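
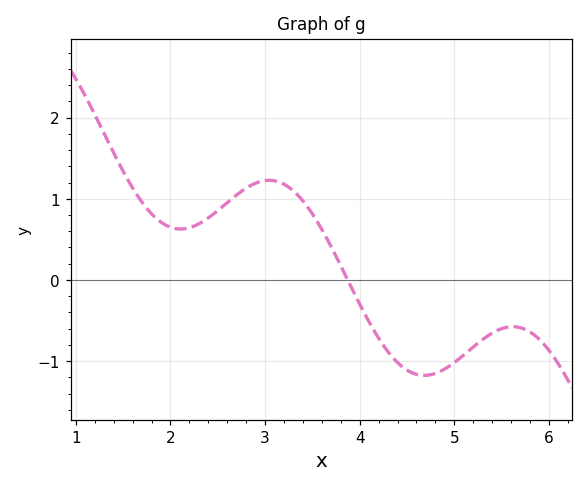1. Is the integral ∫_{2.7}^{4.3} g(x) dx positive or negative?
positive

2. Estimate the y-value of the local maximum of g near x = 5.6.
-0.6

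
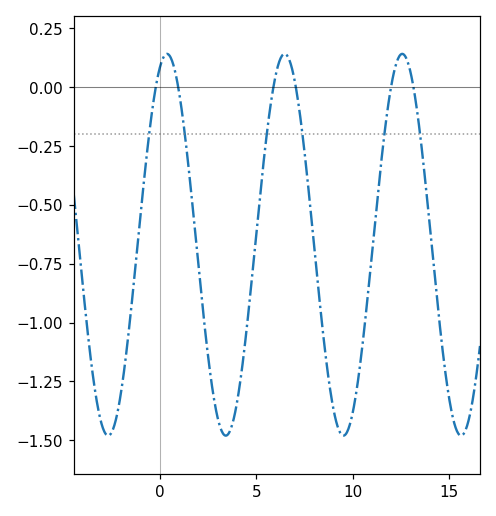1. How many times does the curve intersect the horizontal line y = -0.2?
6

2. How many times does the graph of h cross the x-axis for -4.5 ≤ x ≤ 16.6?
6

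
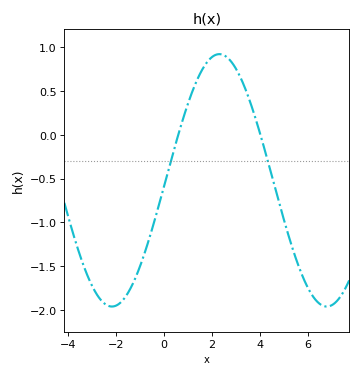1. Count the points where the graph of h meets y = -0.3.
2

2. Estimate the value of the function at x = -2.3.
-1.95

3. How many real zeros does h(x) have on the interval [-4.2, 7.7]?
2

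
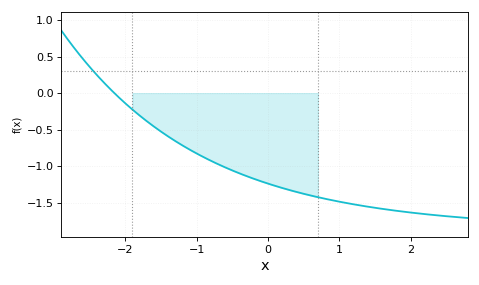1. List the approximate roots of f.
-2.15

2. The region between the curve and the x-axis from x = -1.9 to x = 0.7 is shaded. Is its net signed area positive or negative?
negative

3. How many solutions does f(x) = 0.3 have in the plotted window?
1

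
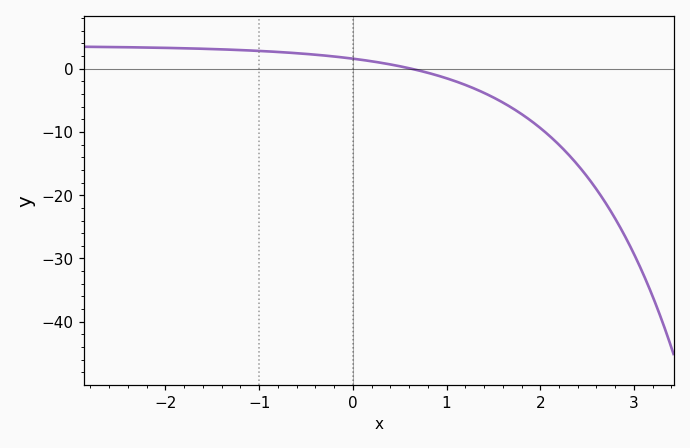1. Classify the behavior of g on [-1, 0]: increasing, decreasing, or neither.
decreasing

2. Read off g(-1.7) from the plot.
3.18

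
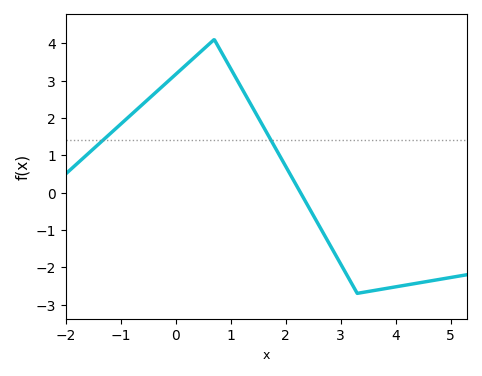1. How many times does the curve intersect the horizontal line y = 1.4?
2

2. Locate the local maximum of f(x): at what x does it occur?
0.7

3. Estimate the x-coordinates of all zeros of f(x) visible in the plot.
2.27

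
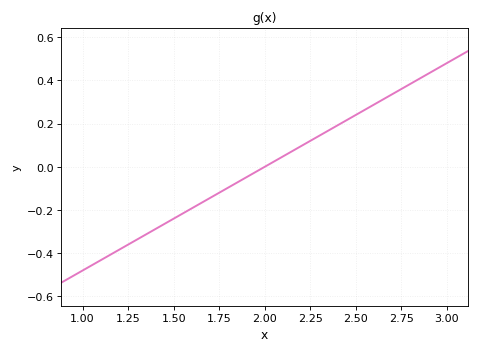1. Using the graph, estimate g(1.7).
-0.144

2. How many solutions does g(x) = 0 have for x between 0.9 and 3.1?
1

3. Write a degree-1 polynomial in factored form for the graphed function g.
y = 0.48(x - 2)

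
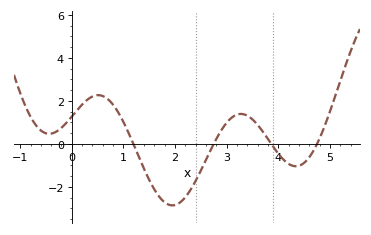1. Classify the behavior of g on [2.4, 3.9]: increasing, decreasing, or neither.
neither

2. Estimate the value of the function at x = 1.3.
-0.6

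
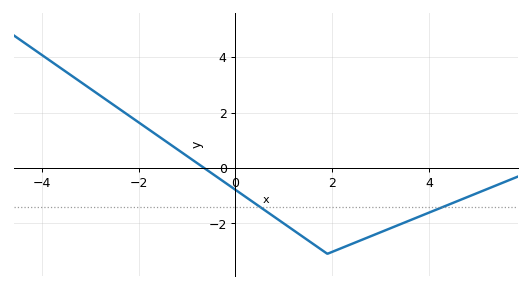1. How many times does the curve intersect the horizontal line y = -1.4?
2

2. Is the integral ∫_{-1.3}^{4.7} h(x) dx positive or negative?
negative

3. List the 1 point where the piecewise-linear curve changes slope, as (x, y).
(1.9, -3.1)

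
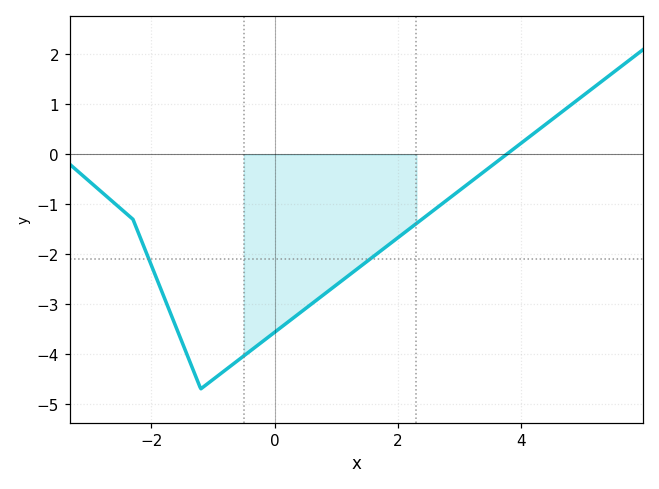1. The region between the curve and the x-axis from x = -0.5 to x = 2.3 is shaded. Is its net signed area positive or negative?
negative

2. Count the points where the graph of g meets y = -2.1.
2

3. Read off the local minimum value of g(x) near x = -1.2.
-4.7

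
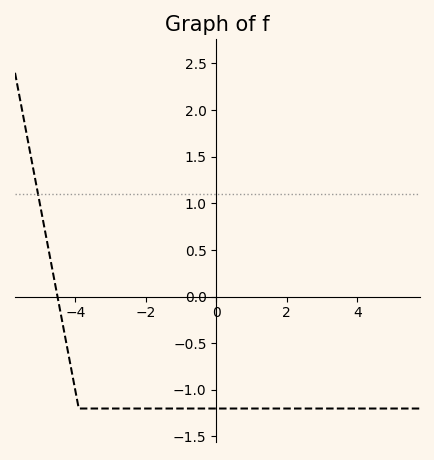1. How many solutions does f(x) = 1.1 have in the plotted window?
1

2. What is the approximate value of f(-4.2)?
-0.6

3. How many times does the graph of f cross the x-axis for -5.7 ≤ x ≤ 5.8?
1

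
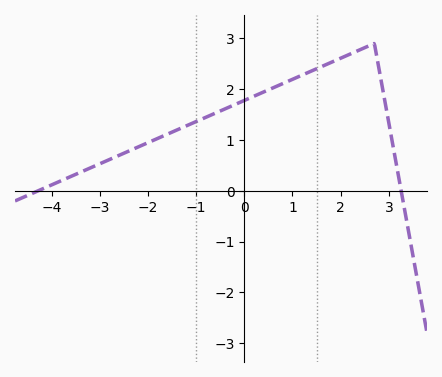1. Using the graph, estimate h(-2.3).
0.823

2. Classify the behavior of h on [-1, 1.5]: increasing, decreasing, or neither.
increasing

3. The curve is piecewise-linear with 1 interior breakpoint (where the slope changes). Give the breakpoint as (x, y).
(2.7, 2.9)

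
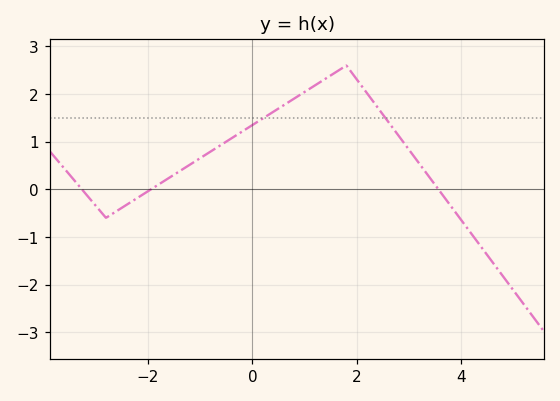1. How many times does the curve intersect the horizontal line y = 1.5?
2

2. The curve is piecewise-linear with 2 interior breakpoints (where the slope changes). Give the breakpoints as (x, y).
(-2.8, -0.6); (1.8, 2.6)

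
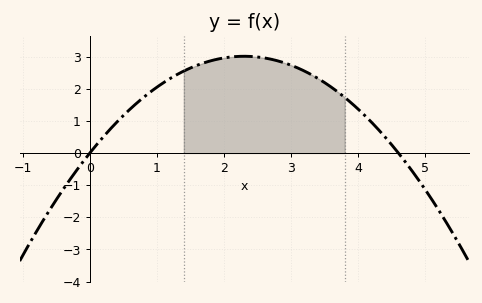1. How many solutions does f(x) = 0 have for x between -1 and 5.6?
2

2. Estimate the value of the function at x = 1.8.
2.87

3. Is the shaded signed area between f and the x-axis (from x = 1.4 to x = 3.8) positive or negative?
positive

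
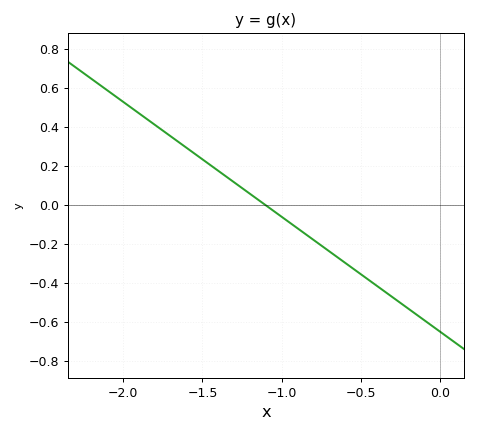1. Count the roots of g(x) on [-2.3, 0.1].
1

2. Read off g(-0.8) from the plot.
-0.18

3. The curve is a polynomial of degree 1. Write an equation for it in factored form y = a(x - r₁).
y = -0.59(x + 1.1)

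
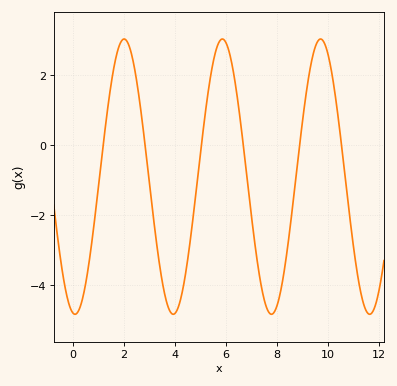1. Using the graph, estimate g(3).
-1.13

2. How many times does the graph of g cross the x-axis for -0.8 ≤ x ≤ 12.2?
6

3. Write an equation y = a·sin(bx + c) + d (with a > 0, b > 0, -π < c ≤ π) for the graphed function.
y = 3.93sin(1.63x - 1.69) - 0.9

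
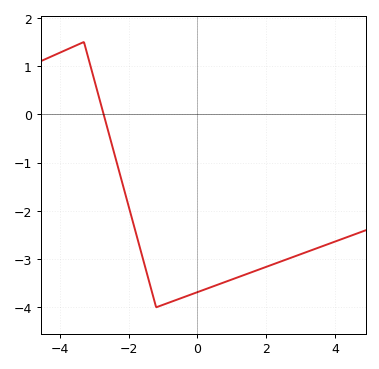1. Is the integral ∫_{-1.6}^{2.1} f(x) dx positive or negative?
negative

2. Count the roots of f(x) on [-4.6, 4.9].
1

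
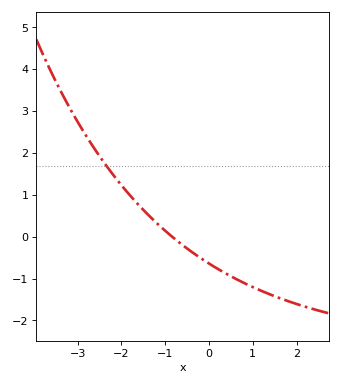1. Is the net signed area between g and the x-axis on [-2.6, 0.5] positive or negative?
positive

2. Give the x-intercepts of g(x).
-0.841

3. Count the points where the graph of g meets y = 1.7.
1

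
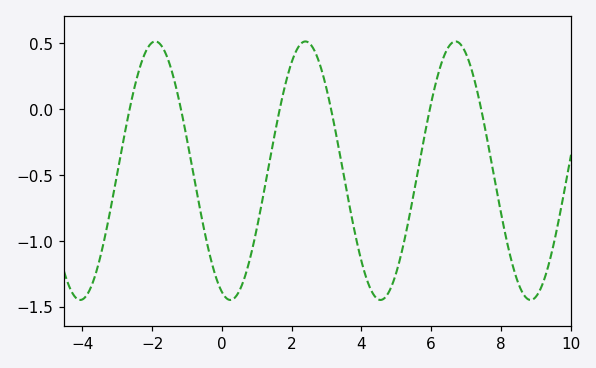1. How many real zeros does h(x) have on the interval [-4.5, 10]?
6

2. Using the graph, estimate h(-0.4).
-1.05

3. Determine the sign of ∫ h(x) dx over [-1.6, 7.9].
negative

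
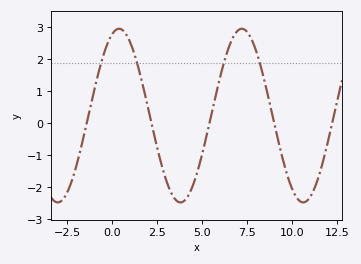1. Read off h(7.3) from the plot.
3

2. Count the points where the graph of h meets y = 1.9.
4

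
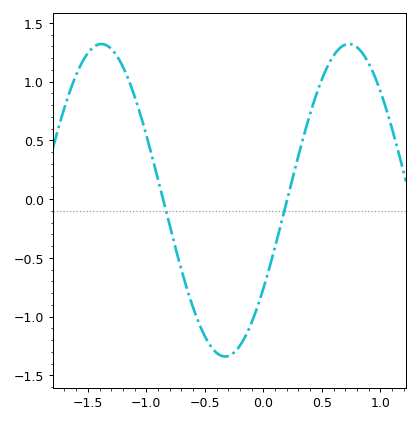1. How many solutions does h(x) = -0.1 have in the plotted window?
2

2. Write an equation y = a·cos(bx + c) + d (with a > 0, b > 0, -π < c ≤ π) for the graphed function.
y = 1.33cos(3x - 2.2) - 0.01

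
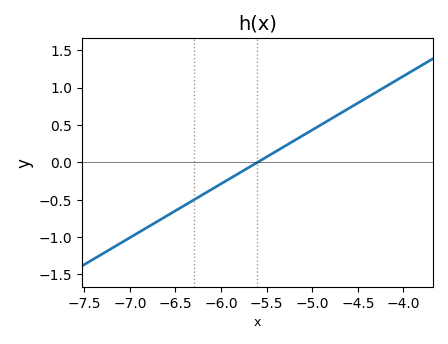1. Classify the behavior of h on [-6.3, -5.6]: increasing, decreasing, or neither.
increasing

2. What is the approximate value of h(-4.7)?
0.648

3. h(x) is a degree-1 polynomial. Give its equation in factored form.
y = 0.72(x + 5.6)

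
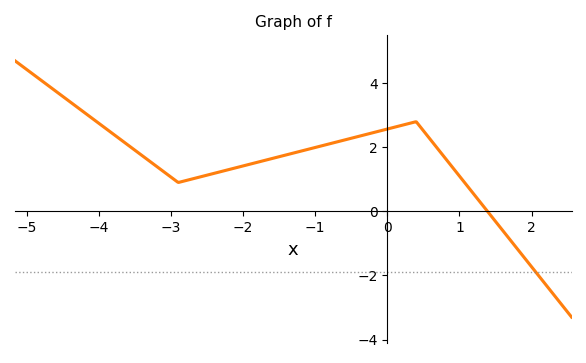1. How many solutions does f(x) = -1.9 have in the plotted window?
1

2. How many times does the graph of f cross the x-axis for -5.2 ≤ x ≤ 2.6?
1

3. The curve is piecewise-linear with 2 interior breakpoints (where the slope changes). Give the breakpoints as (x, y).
(-2.9, 0.9); (0.4, 2.8)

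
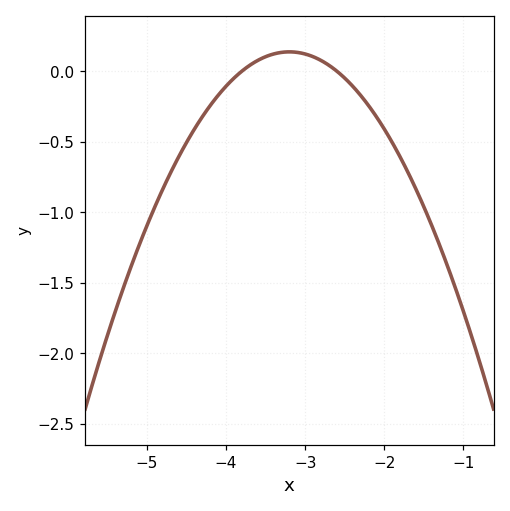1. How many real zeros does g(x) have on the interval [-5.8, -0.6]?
2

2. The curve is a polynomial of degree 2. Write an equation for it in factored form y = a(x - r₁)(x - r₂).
y = -0.38(x + 3.8)(x + 2.6)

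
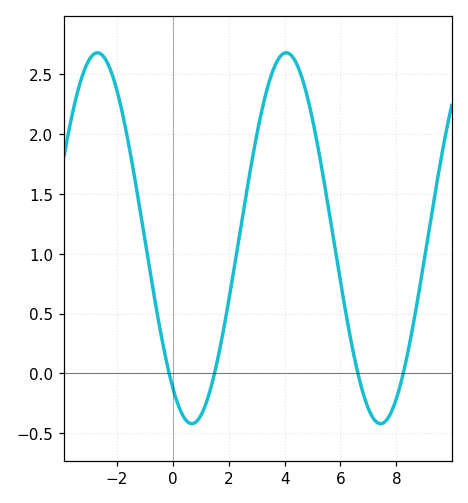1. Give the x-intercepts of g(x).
-0.2, 1.4, 6.6, 8.2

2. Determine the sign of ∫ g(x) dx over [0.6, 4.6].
positive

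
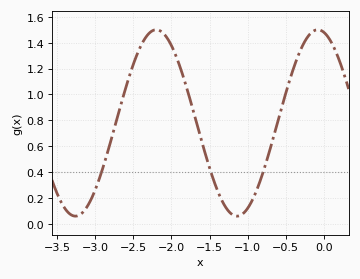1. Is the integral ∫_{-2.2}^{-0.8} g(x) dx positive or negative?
positive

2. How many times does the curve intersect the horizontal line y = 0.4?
3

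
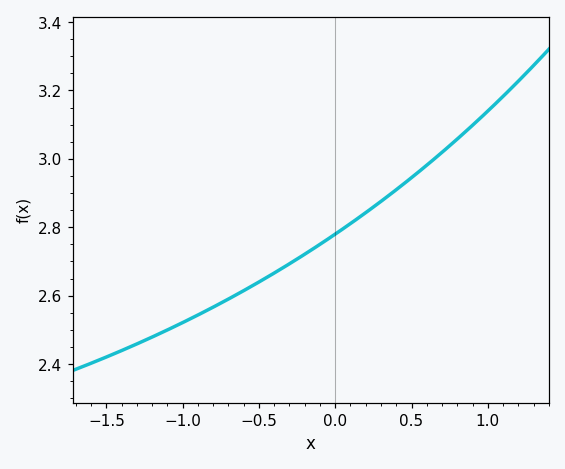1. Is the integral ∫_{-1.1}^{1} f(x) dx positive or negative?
positive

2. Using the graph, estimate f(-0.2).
2.72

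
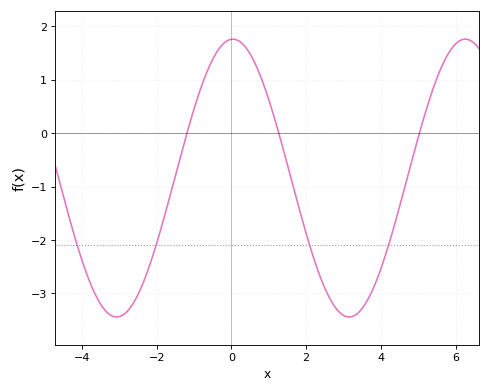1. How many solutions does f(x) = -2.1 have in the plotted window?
4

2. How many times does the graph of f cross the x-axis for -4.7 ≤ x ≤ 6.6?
3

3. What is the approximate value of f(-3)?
-3.43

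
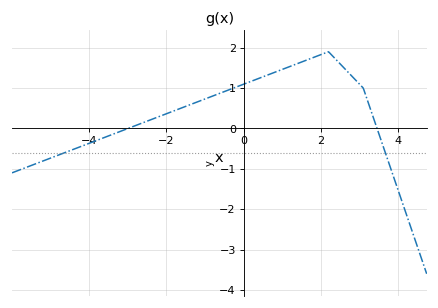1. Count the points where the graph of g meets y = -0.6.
2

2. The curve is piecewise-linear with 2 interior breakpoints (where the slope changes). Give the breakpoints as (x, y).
(2.2, 1.9); (3.1, 1)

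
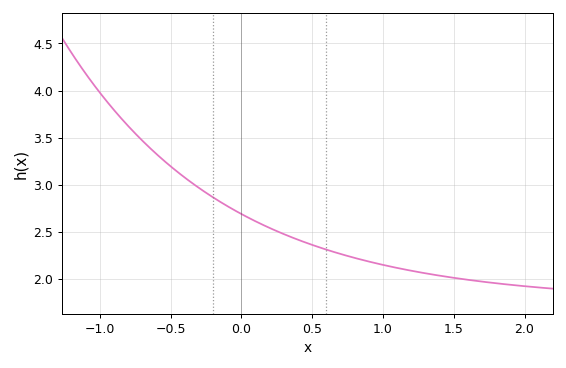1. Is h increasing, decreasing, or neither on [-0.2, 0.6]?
decreasing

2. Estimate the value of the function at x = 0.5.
2.36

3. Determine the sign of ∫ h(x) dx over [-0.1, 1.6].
positive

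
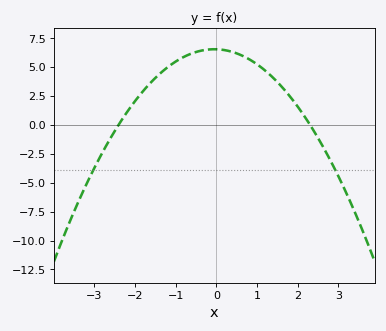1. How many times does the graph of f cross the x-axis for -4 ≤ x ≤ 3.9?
2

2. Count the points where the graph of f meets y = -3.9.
2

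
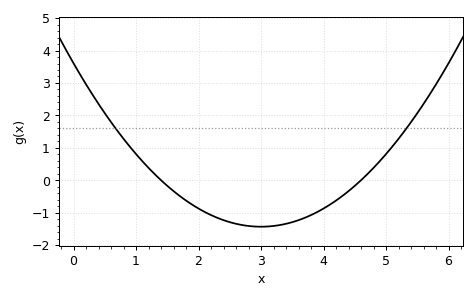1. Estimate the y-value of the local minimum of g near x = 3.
-1.4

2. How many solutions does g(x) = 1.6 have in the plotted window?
2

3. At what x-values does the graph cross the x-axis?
1.4, 4.6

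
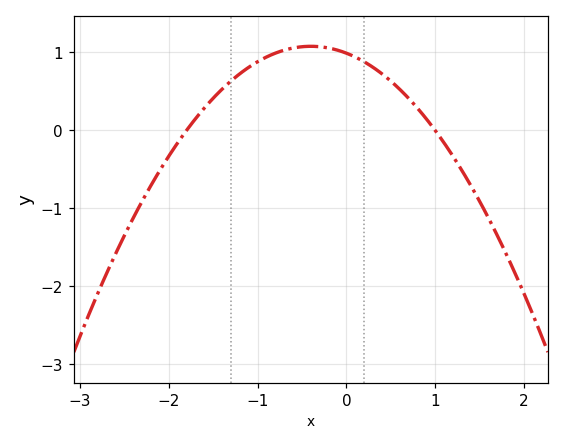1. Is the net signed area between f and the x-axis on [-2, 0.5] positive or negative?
positive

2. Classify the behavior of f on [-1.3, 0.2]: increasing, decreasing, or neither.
neither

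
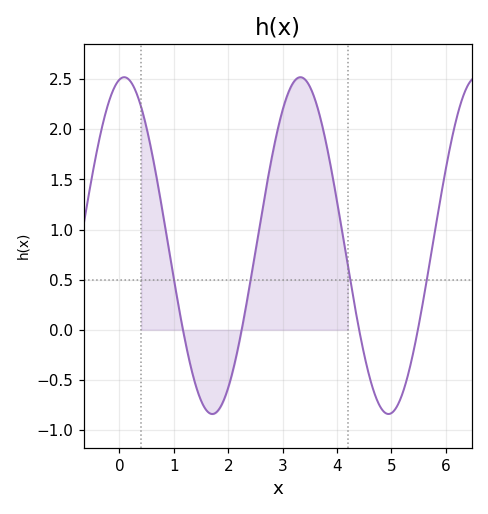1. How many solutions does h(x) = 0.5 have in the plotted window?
4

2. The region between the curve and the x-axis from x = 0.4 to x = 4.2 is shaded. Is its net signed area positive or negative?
positive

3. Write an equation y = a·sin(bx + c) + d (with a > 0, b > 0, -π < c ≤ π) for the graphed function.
y = 1.68sin(1.94x + 1.4) + 0.84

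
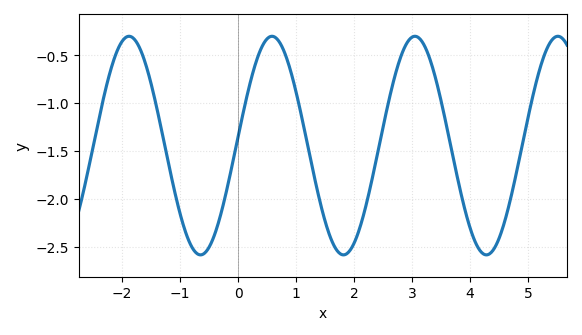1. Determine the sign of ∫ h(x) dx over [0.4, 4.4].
negative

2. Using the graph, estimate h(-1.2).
-1.6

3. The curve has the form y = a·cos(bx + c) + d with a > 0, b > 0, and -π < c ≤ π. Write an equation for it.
y = 1.14cos(2.5x - 1.5) - 1.44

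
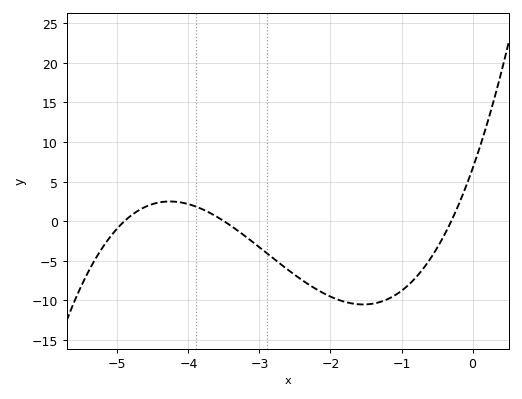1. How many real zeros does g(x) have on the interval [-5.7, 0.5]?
3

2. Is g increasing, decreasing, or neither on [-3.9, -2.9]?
decreasing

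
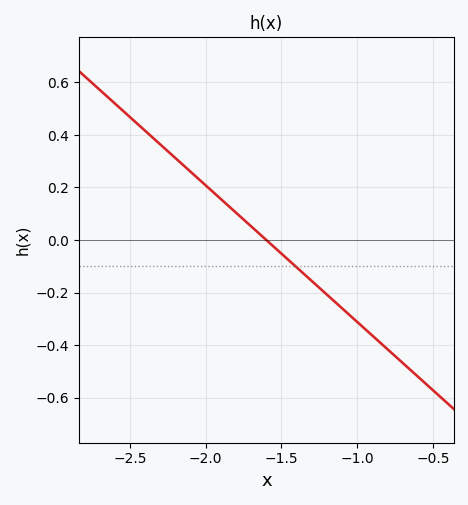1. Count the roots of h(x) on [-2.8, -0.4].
1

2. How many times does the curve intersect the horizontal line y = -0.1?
1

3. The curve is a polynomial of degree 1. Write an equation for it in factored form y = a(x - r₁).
y = -0.52(x + 1.6)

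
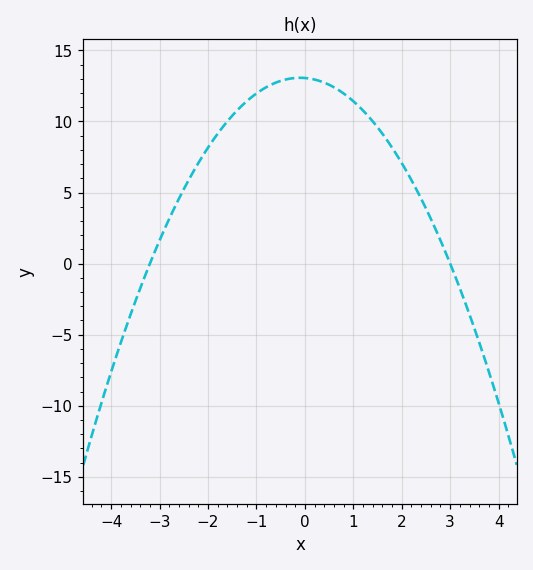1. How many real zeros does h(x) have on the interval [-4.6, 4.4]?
2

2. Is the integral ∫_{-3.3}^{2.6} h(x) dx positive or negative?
positive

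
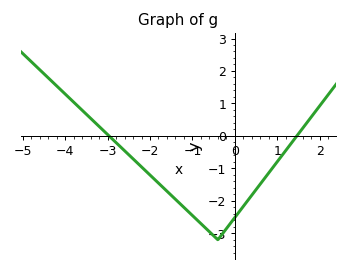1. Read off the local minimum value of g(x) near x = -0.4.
-3.2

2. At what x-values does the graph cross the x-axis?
-3, 1.5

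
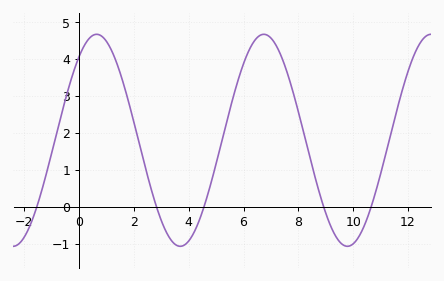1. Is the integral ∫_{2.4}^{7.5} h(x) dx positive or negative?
positive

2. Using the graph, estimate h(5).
1.17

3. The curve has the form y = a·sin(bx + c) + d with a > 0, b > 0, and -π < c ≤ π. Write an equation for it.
y = 2.87sin(1.03x + 0.912) + 1.8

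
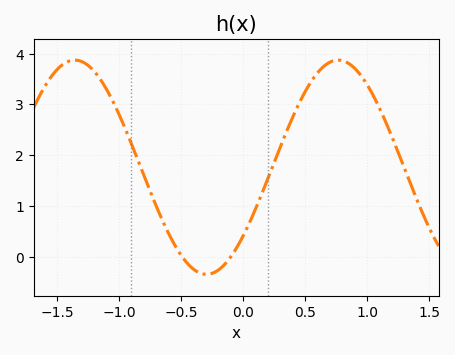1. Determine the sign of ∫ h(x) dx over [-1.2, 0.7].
positive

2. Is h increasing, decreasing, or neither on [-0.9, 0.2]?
neither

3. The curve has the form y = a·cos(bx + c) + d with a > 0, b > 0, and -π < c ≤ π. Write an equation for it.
y = 2.11cos(3x - 2.3) + 1.76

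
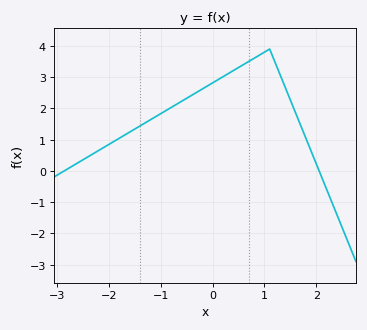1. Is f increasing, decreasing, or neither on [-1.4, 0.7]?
increasing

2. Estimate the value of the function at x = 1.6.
1.86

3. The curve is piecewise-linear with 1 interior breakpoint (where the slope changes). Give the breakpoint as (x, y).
(1.1, 3.9)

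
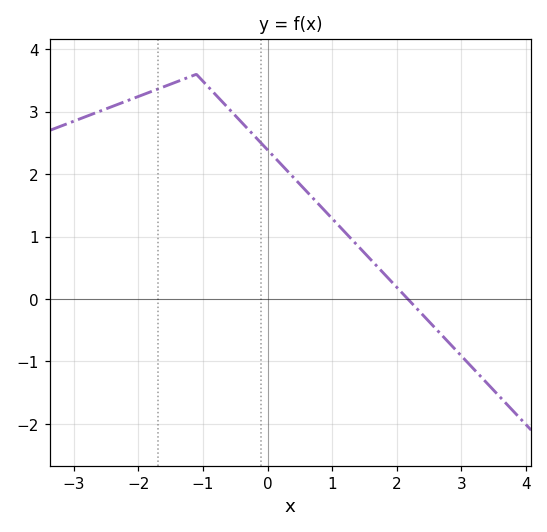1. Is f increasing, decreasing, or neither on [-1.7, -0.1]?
neither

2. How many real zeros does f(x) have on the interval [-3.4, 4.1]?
1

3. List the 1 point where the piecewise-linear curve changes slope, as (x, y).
(-1.1, 3.6)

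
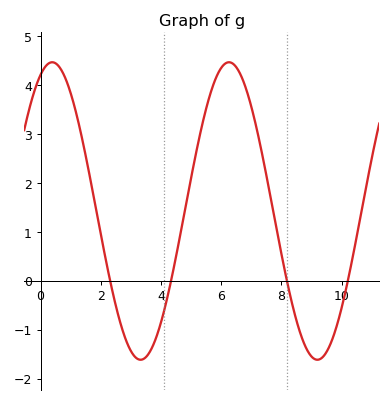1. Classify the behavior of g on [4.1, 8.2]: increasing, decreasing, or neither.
neither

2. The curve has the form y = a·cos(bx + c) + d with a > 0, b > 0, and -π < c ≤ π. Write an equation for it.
y = 3.04cos(1.1x - 0.41) + 1.43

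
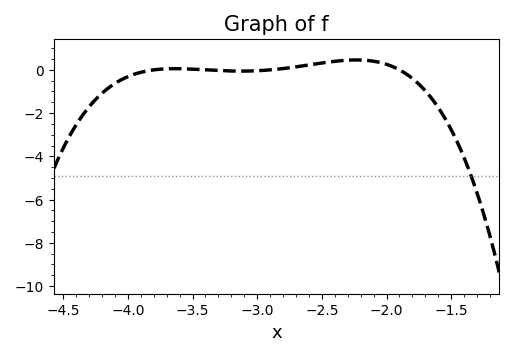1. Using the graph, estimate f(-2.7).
0.2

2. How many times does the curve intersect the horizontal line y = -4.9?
1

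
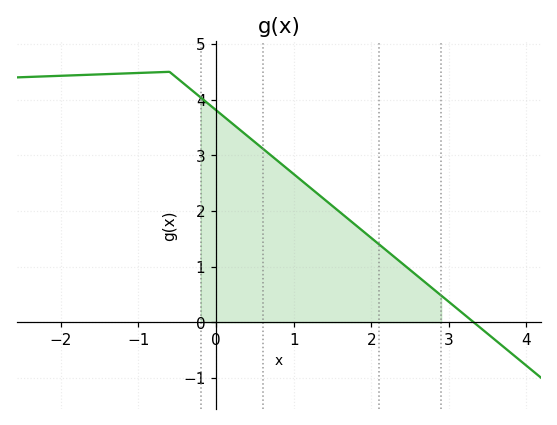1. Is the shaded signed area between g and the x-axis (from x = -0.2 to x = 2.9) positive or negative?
positive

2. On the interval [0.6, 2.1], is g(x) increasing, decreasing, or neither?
decreasing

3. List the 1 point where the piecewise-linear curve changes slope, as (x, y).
(-0.6, 4.5)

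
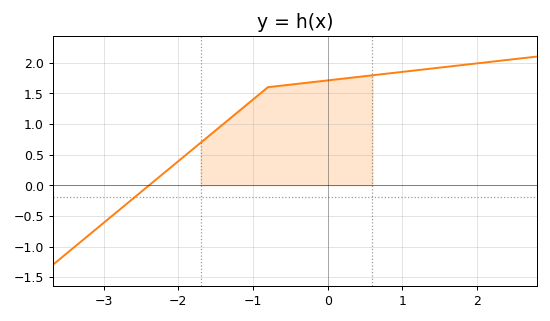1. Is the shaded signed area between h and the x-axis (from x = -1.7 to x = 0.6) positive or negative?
positive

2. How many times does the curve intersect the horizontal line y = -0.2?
1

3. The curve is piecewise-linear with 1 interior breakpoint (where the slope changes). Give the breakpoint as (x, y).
(-0.8, 1.6)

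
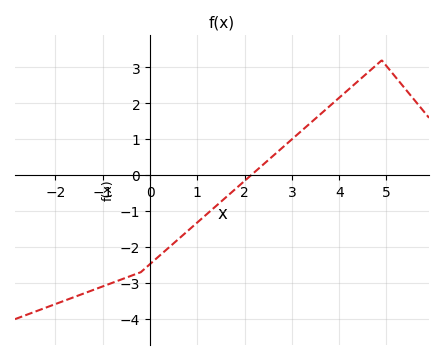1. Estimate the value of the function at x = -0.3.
-2.75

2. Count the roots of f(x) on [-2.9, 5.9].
1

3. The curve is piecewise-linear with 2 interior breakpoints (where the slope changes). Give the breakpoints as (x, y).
(-0.2, -2.7); (4.9, 3.2)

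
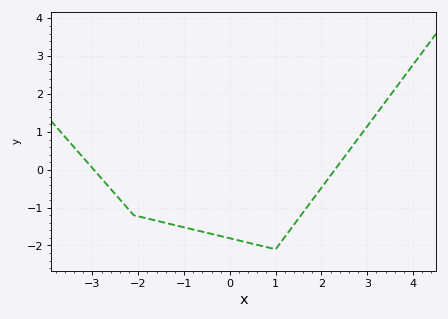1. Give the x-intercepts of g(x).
-3, 2.2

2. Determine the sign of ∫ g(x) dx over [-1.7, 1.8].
negative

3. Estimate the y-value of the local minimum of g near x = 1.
-2.1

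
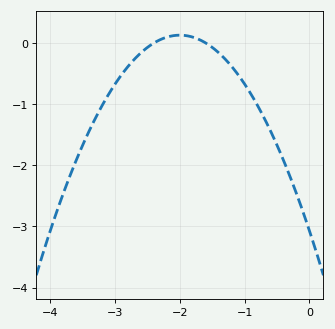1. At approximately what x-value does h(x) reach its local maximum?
-2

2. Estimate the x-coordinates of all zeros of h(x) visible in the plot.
-2.4, -1.6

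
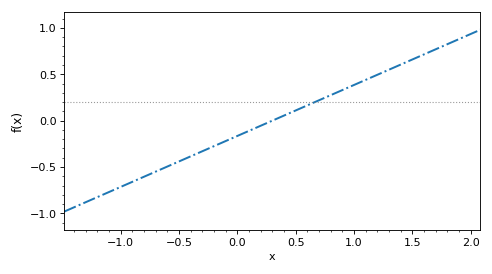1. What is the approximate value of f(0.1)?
-0.11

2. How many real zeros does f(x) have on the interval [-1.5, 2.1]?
1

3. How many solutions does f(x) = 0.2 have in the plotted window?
1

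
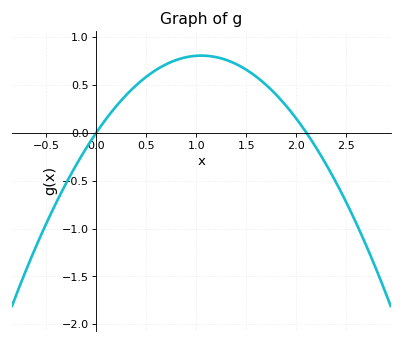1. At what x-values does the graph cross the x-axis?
0, 2.1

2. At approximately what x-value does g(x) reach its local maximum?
1.05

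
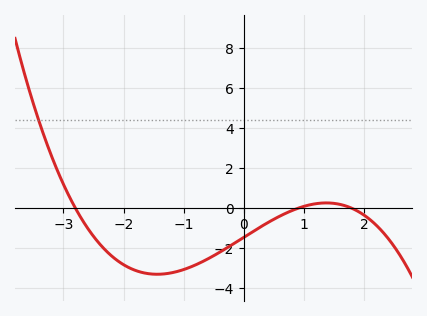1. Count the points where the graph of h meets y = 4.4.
1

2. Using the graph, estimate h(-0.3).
-2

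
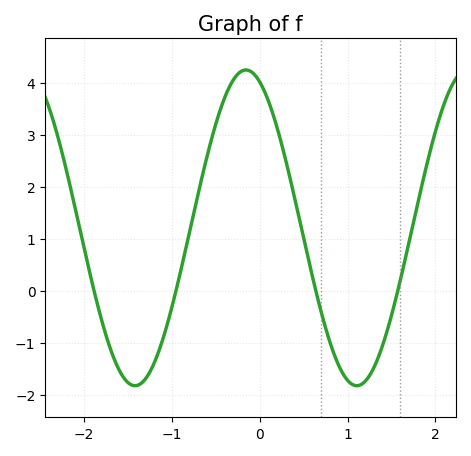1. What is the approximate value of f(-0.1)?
4.2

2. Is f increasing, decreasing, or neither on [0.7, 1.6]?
neither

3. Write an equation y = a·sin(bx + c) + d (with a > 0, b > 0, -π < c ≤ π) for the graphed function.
y = 3.04sin(2.5x + 2) + 1.21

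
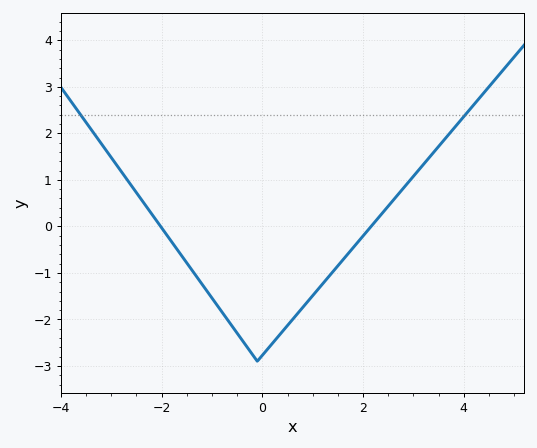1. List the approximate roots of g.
-2.02, 2.16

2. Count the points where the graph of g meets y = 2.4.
2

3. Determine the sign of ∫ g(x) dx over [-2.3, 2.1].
negative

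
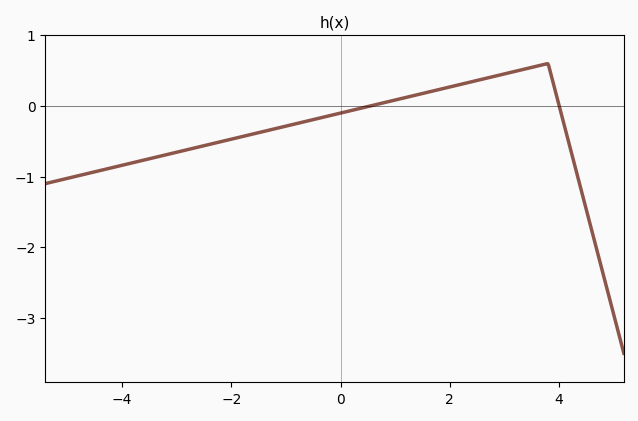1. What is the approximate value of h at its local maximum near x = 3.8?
0.6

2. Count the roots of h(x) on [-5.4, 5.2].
2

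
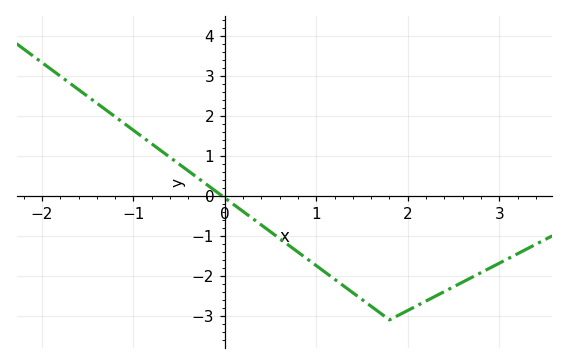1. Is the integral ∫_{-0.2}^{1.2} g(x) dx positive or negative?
negative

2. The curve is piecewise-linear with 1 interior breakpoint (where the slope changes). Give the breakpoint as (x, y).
(1.8, -3.1)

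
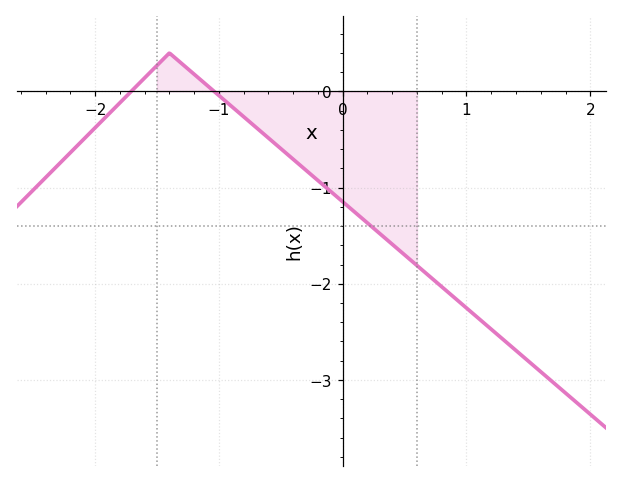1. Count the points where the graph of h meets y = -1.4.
1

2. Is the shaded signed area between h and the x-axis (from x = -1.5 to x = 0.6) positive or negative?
negative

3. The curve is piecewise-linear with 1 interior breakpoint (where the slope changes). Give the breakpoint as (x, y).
(-1.4, 0.4)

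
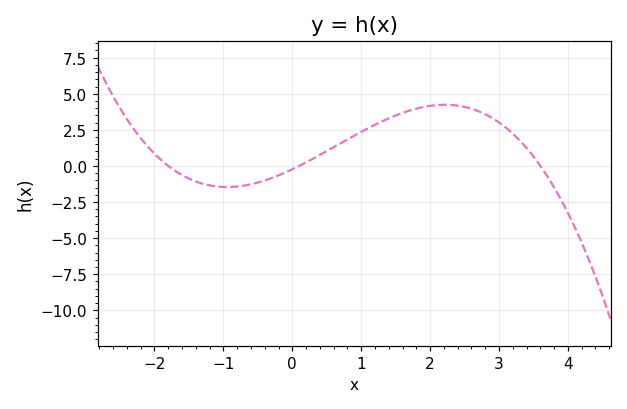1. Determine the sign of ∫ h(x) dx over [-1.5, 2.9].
positive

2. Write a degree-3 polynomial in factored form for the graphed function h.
y = -0.36(x + 1.8)(x - 0.1)(x - 3.6)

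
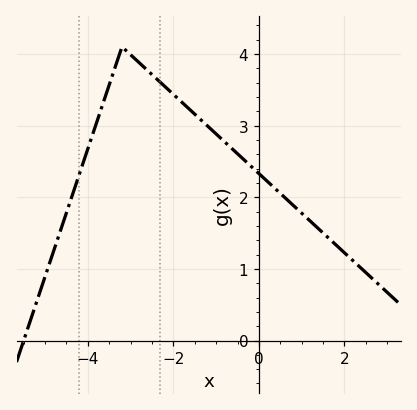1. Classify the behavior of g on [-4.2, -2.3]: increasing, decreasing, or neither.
neither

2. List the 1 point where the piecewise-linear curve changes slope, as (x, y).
(-3.2, 4.1)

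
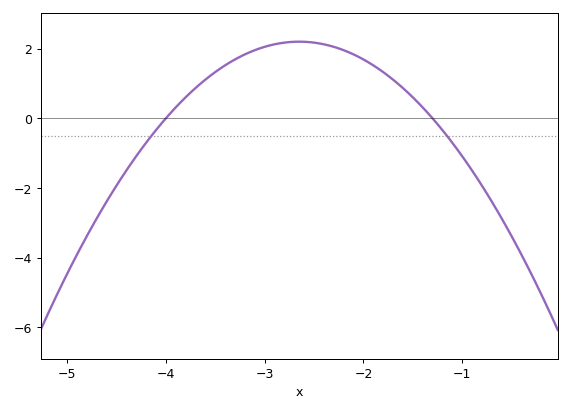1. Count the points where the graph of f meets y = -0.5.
2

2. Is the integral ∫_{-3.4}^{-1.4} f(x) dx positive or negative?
positive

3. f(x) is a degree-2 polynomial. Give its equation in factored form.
y = -1.21(x + 4)(x + 1.3)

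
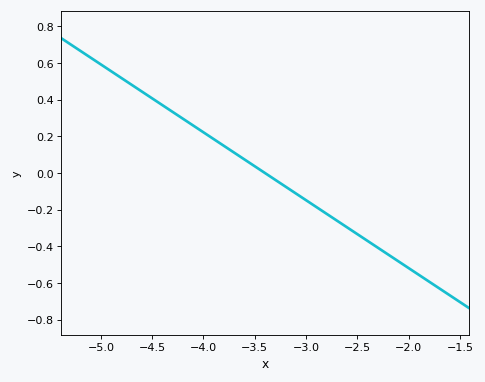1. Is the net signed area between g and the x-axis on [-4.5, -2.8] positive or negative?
positive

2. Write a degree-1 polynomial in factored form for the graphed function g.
y = -0.37(x + 3.4)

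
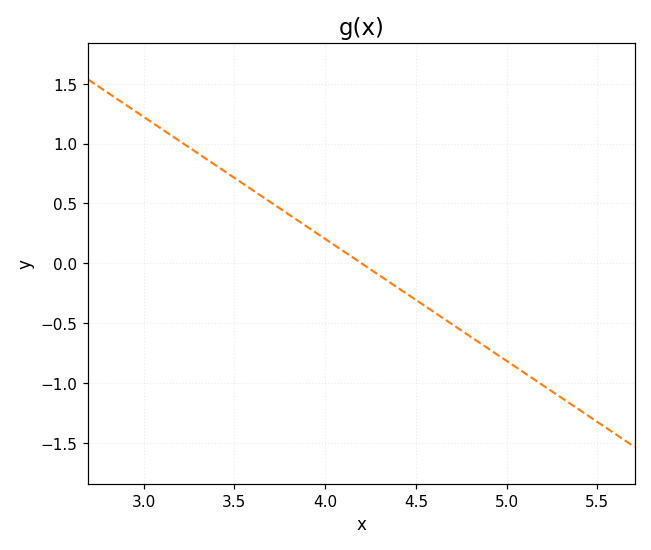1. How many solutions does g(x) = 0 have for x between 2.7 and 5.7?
1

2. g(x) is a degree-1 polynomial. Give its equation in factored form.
y = -1.02(x - 4.2)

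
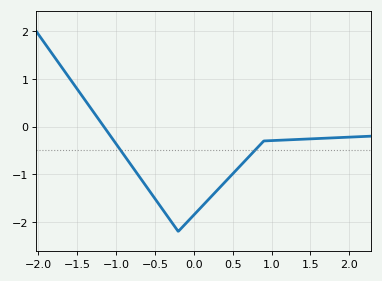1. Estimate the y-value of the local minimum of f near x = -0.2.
-2.2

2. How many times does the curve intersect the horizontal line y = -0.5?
2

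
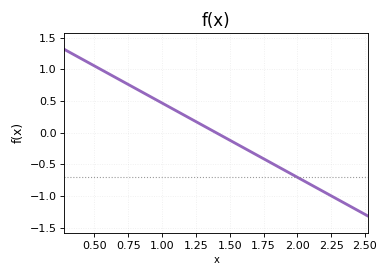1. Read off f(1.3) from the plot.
0.1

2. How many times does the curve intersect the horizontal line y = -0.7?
1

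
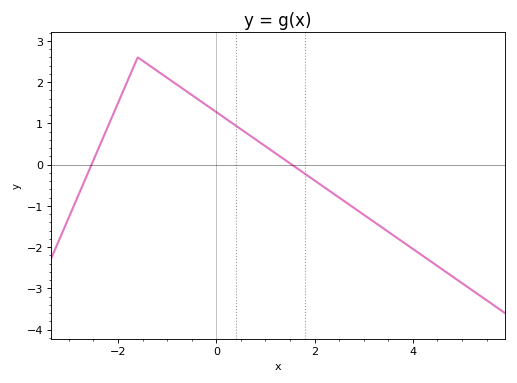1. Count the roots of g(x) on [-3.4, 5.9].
2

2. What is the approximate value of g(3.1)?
-1.3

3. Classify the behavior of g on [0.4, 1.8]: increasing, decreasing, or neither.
decreasing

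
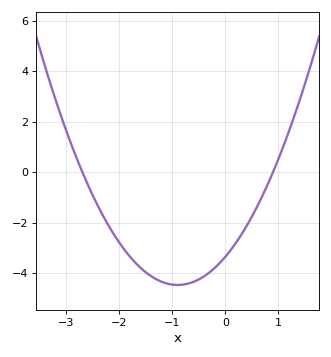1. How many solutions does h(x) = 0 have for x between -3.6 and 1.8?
2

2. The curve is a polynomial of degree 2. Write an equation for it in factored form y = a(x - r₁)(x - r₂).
y = 1.38(x + 2.7)(x - 0.9)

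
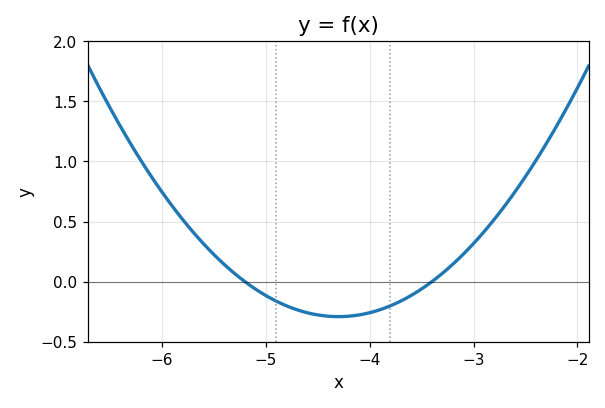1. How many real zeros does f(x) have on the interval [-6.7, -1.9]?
2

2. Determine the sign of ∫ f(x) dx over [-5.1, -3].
negative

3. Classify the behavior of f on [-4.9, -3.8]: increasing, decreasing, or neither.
neither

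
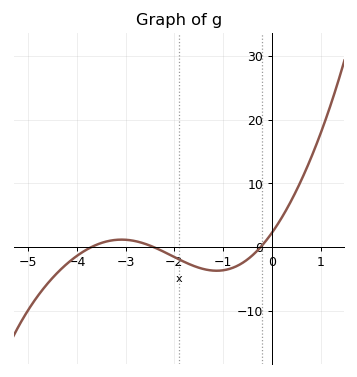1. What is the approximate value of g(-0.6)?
-2.46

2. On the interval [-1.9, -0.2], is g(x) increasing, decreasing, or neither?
neither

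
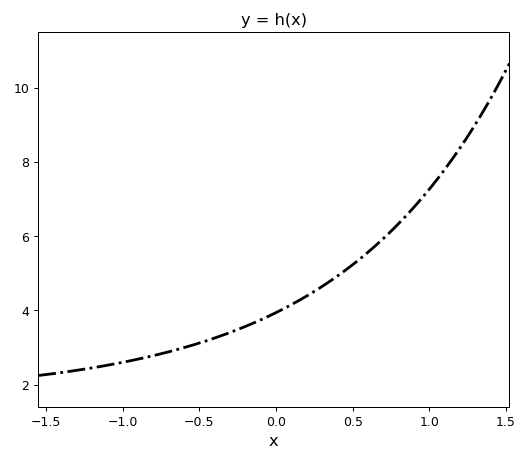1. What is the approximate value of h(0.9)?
6.78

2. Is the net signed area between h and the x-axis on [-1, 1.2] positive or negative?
positive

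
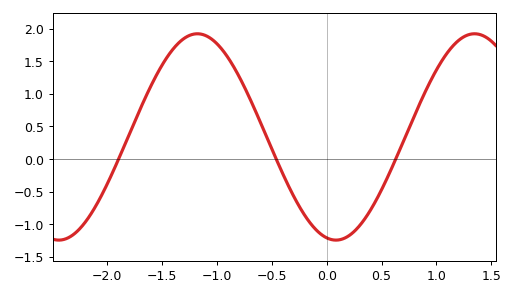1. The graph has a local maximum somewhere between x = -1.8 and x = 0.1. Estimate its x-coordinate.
-1.2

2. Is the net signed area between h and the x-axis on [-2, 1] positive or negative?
positive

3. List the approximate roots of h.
-1.9, -0.5, 0.6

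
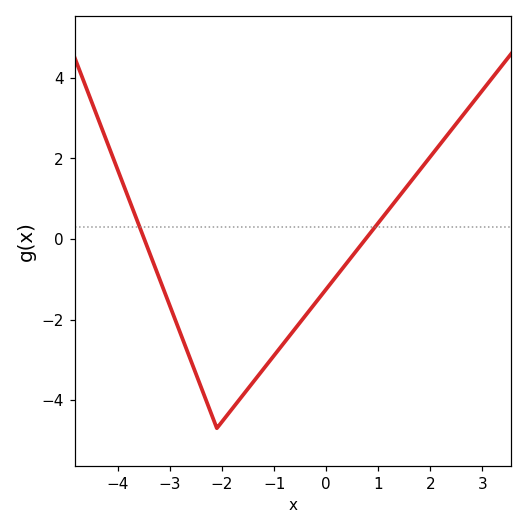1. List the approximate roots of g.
-3.49, 0.758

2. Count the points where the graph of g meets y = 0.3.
2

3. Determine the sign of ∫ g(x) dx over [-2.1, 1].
negative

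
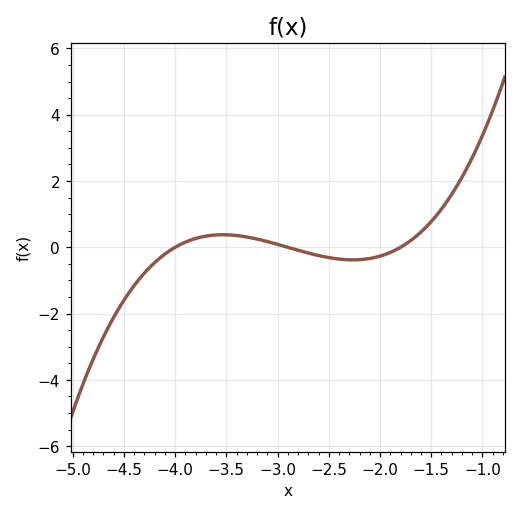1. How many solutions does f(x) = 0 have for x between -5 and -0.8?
3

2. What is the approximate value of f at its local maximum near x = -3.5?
0.4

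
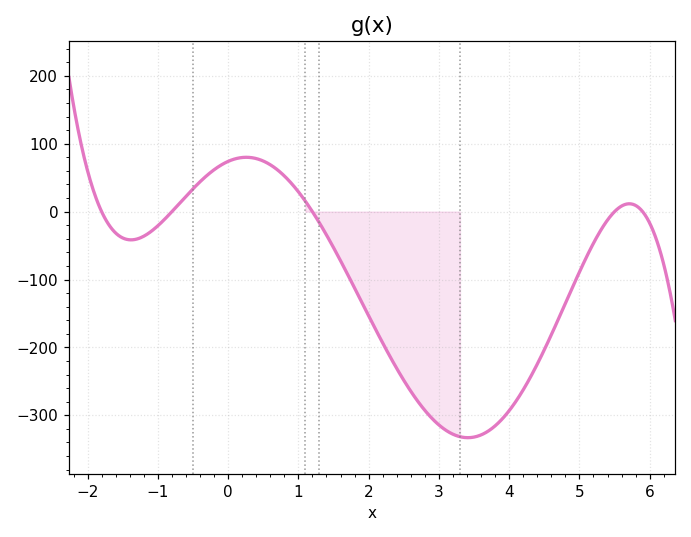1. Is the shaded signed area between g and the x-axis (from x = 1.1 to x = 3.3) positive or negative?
negative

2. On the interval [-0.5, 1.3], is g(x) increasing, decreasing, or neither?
neither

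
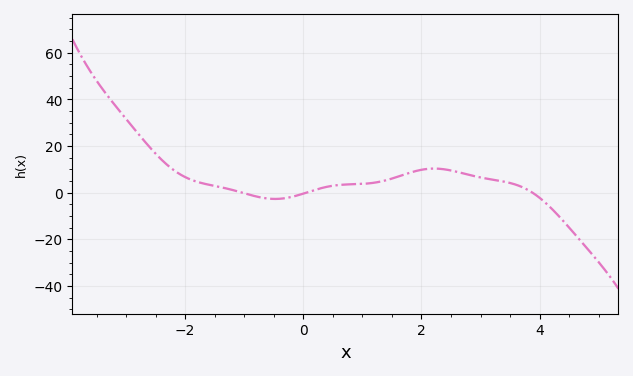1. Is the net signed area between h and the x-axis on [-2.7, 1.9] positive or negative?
positive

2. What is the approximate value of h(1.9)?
9.28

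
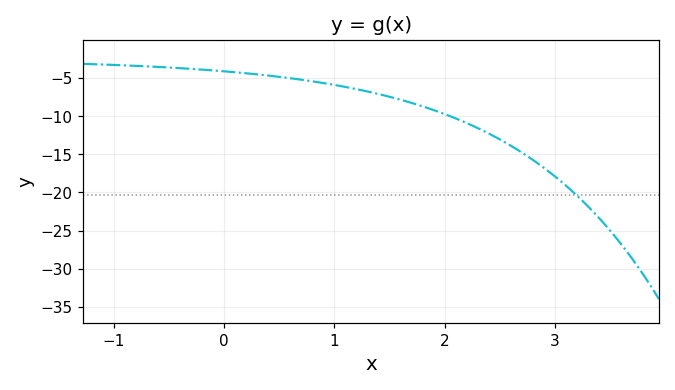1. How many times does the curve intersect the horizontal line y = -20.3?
1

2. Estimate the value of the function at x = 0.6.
-5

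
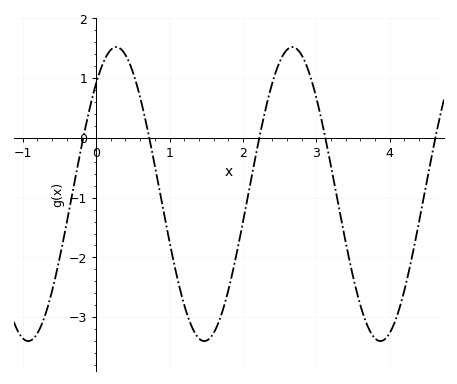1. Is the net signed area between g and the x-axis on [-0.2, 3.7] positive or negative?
negative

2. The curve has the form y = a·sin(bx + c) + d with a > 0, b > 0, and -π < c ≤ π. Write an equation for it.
y = 2.46sin(2.6x + 0.85) - 0.94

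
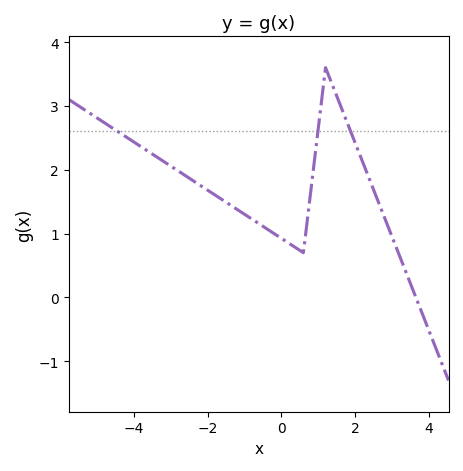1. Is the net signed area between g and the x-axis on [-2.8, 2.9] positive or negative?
positive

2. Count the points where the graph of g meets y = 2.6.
3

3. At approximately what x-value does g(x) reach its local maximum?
1.2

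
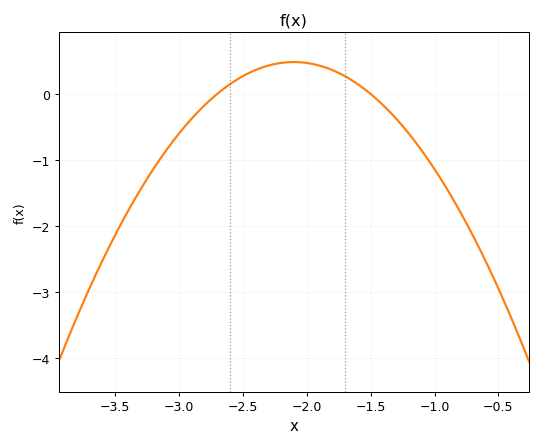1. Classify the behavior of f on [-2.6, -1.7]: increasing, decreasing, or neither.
neither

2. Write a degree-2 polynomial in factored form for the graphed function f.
y = -1.34(x + 2.7)(x + 1.5)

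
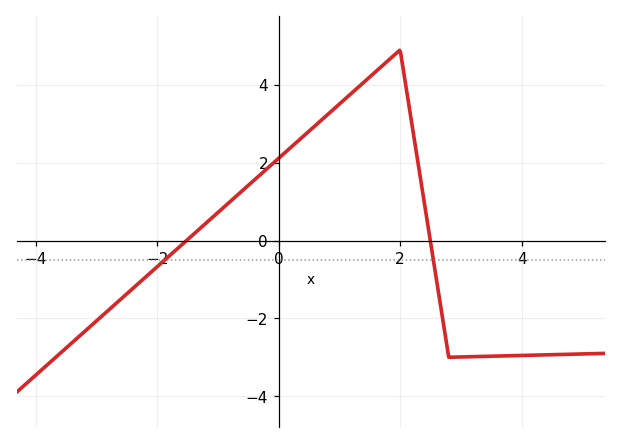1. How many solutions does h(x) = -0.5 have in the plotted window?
2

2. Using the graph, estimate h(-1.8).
-0.393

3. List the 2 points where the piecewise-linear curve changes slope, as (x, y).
(2, 4.9); (2.8, -3)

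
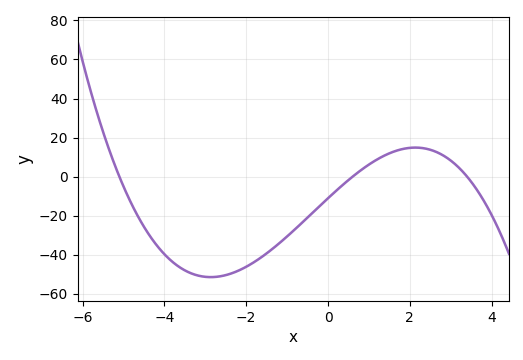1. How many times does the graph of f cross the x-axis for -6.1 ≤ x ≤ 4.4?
3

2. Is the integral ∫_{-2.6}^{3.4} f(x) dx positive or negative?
negative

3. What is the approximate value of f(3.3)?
2.4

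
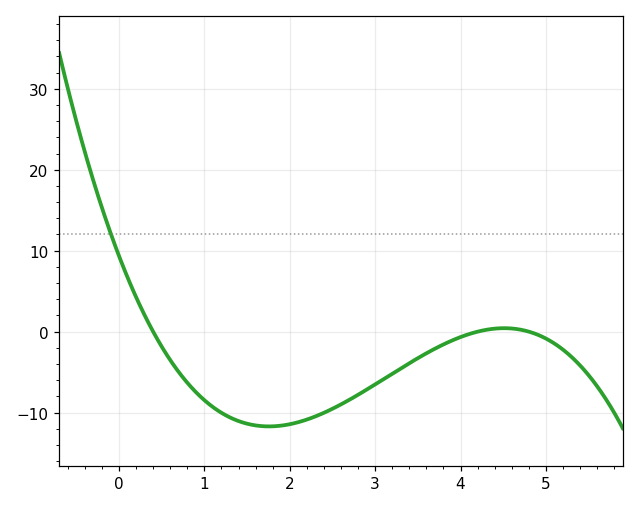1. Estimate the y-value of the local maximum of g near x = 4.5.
0.429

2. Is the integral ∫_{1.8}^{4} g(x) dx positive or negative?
negative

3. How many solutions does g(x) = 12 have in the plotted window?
1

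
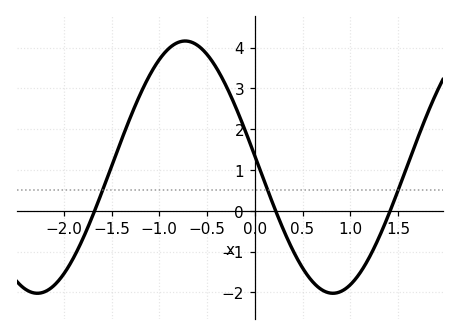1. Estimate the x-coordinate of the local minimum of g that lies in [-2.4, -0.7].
-2.3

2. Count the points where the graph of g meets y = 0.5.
3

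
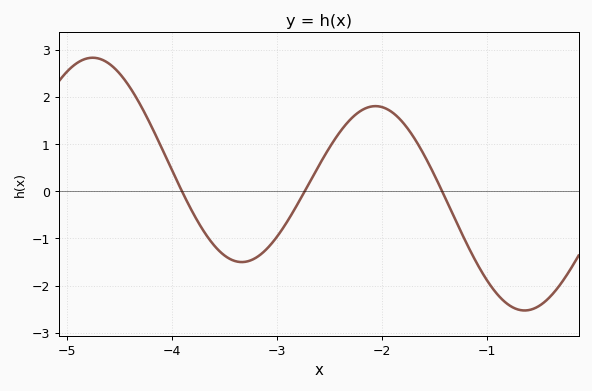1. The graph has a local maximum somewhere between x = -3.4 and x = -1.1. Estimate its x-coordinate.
-2.06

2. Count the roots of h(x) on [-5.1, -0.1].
3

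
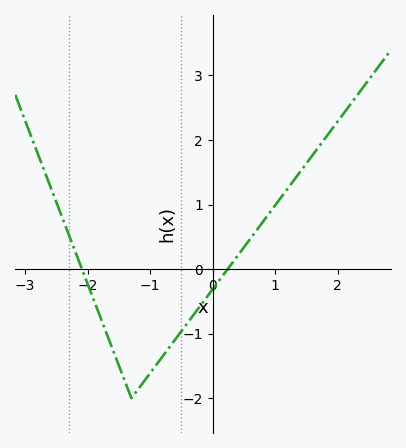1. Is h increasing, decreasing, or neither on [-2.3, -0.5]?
neither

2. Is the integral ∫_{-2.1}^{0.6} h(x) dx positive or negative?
negative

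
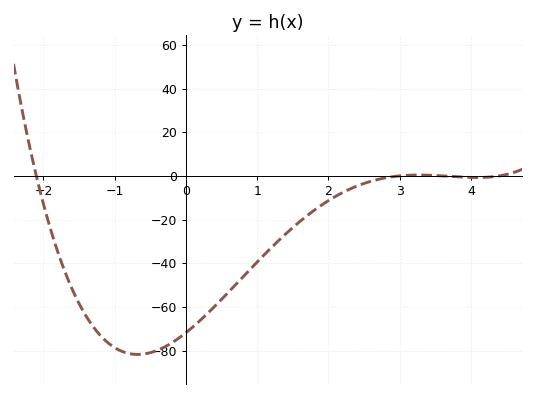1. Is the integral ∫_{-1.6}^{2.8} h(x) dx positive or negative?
negative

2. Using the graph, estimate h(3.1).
0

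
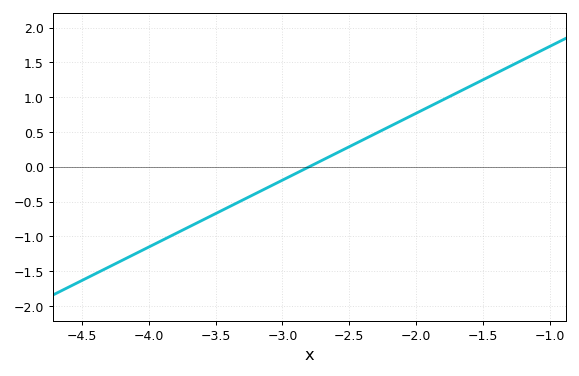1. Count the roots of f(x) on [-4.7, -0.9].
1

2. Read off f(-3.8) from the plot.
-0.96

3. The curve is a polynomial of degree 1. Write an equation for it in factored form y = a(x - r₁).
y = 0.96(x + 2.8)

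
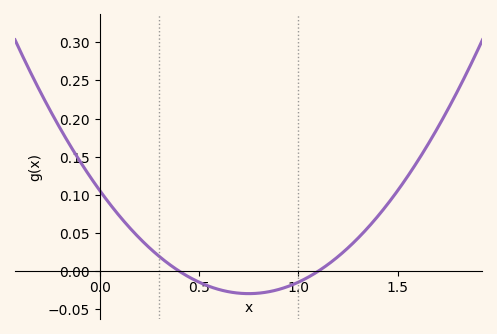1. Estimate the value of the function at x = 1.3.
0.043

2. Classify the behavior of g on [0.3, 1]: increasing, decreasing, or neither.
neither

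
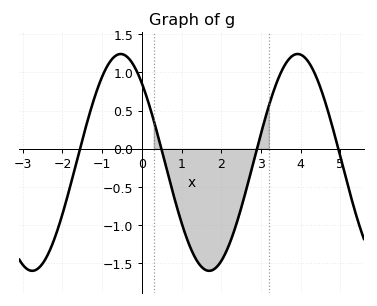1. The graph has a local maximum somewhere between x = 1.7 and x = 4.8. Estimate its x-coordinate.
4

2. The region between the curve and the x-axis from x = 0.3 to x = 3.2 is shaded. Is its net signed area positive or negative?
negative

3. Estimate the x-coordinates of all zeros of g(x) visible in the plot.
-1.6, 0.4, 3, 5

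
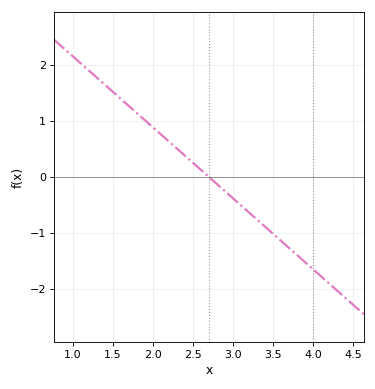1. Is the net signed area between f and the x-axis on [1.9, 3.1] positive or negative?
positive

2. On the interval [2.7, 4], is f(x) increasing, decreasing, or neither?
decreasing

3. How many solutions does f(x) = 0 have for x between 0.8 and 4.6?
1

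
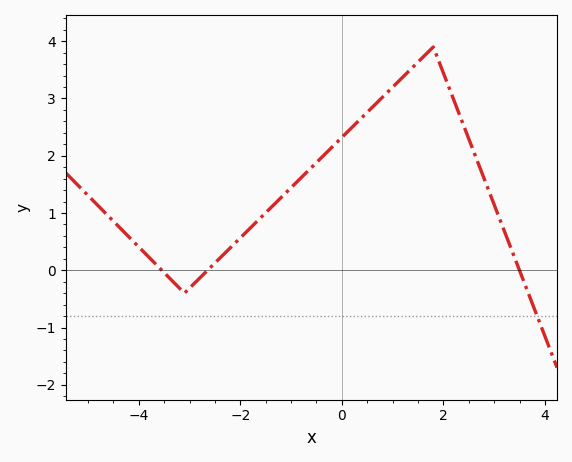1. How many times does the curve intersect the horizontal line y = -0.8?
1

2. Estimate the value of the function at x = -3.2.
-0.31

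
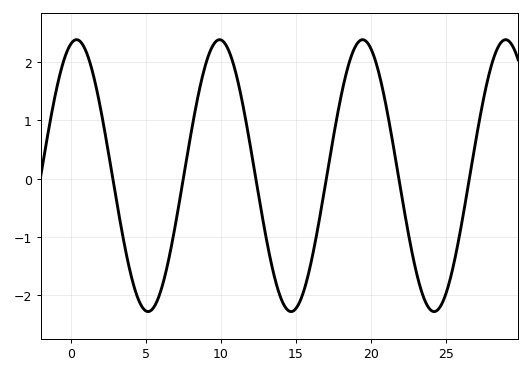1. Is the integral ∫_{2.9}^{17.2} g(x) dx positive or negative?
negative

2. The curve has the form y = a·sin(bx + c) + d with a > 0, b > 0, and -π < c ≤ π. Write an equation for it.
y = 2.33sin(0.66x + 1.31) + 0.05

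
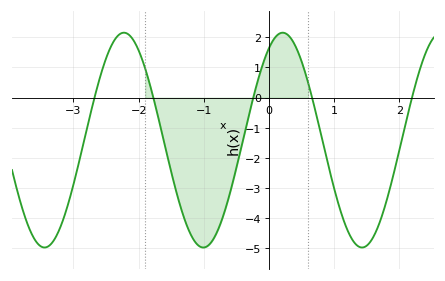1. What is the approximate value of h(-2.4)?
1.8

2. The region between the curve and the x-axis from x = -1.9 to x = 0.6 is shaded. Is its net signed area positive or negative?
negative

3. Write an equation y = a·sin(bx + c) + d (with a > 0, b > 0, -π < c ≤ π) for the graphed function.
y = 3.56sin(2.58x + 1.03) - 1.41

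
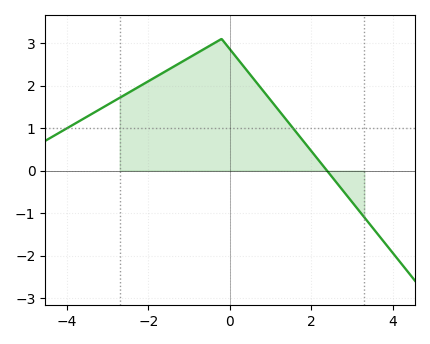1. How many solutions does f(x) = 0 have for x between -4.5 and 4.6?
1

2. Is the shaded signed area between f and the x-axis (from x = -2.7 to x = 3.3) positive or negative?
positive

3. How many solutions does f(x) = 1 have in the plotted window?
2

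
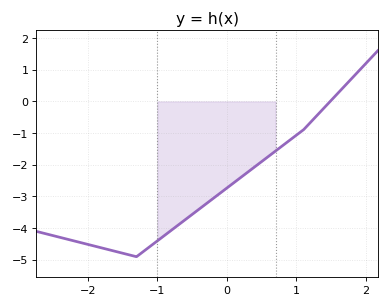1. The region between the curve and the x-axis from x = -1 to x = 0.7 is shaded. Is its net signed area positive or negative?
negative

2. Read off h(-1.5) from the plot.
-4.8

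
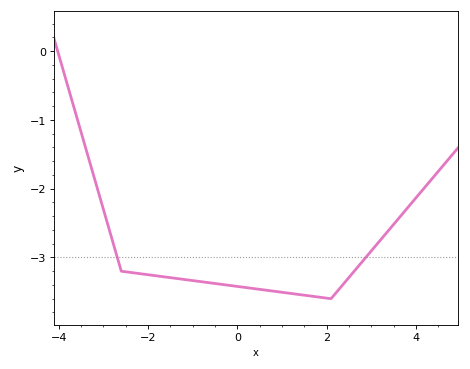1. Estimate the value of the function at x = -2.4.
-3.2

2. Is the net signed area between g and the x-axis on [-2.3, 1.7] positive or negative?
negative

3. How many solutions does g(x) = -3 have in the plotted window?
2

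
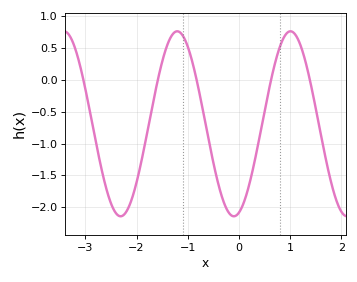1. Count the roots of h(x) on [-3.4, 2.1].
5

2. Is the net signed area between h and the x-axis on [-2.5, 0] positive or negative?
negative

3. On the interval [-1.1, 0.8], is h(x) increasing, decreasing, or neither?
neither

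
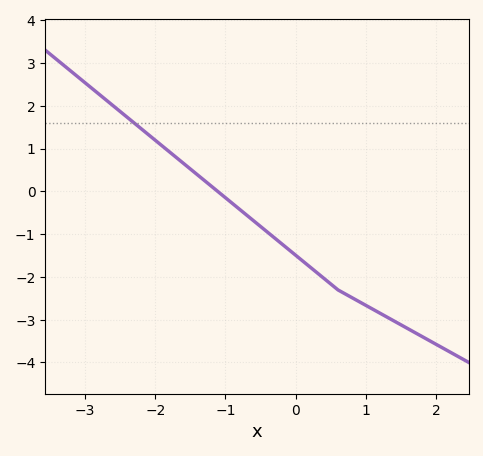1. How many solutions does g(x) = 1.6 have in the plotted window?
1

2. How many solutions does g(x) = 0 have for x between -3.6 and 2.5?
1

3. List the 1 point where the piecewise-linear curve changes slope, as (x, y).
(0.6, -2.3)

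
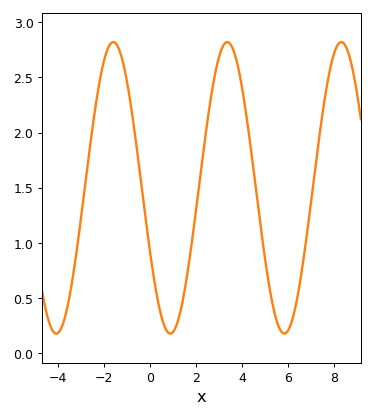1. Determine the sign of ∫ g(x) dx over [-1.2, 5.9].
positive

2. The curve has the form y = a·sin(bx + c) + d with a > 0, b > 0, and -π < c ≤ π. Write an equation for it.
y = 1.32sin(1.3x - 2.7) + 1.5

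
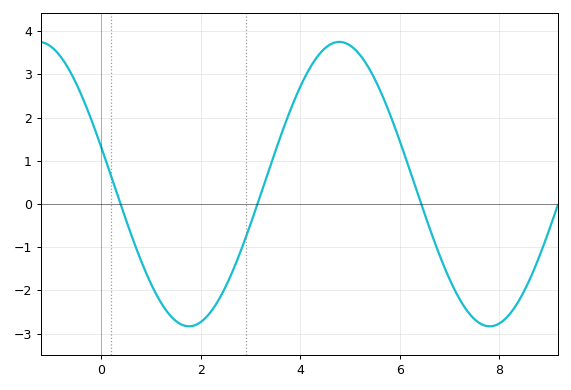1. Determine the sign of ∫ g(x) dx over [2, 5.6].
positive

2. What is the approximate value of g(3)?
-0.5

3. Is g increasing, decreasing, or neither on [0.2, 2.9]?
neither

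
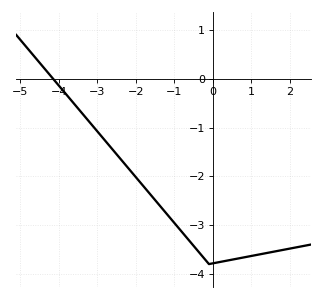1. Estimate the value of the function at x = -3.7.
-0.418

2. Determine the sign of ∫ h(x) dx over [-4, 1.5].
negative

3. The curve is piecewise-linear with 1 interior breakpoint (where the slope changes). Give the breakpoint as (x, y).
(-0.1, -3.8)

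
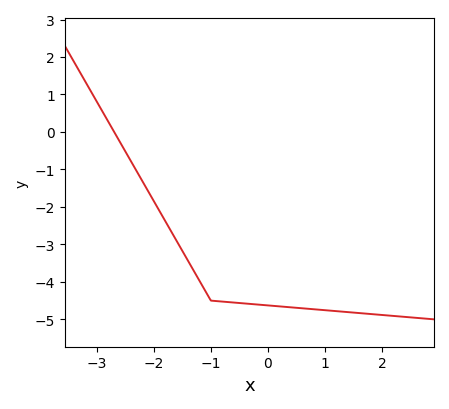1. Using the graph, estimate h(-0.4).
-4.6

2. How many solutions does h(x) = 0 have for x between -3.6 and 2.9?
1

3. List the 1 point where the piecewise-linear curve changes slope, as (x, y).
(-1, -4.5)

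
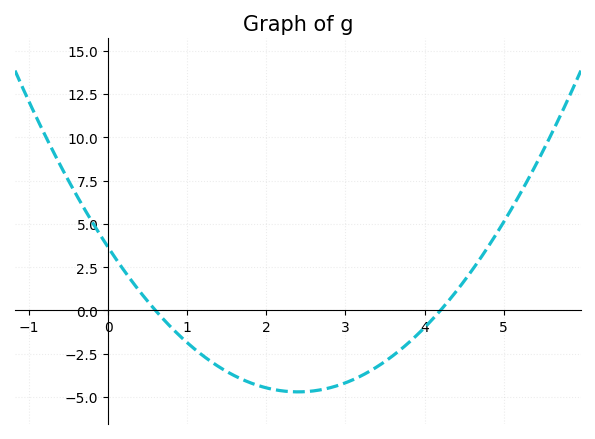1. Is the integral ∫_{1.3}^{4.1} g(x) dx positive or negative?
negative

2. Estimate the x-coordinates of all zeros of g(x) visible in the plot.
0.6, 4.2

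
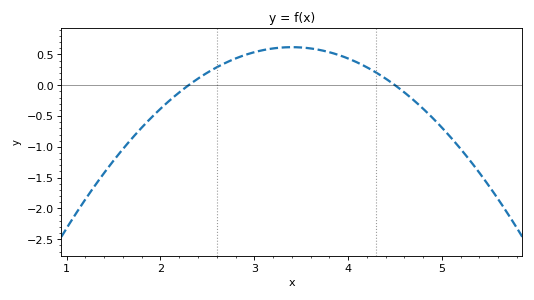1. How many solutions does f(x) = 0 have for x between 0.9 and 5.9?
2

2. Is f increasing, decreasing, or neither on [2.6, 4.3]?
neither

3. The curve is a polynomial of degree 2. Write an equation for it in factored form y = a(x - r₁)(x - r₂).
y = -0.51(x - 2.3)(x - 4.5)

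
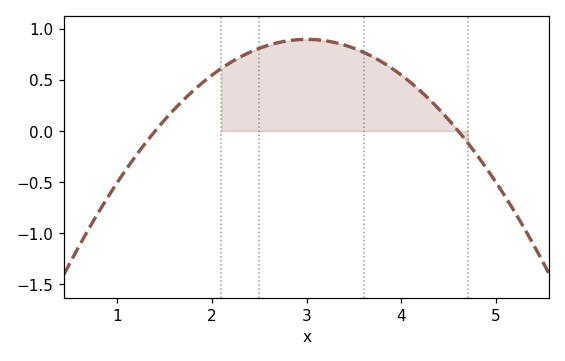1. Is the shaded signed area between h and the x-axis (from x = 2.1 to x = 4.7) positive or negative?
positive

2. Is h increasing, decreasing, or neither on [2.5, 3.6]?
neither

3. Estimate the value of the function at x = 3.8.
0.65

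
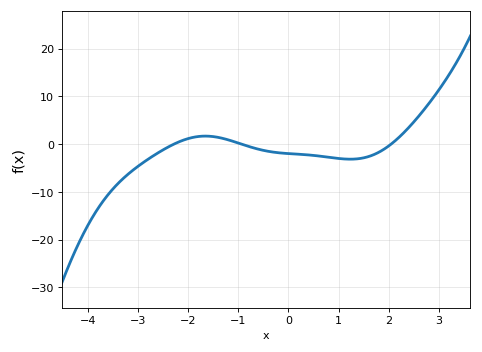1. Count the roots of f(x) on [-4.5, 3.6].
3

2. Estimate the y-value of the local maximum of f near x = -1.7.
2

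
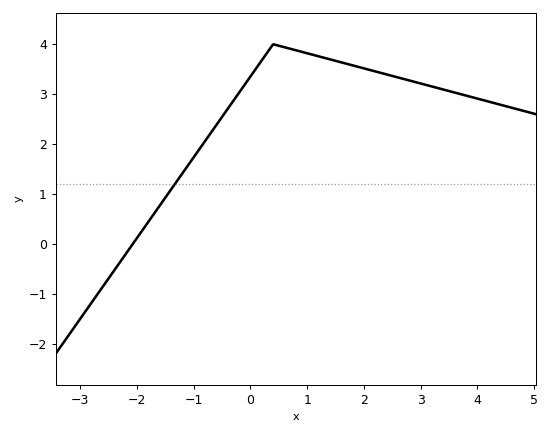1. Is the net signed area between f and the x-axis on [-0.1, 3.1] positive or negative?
positive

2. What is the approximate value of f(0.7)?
3.91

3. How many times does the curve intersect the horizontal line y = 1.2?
1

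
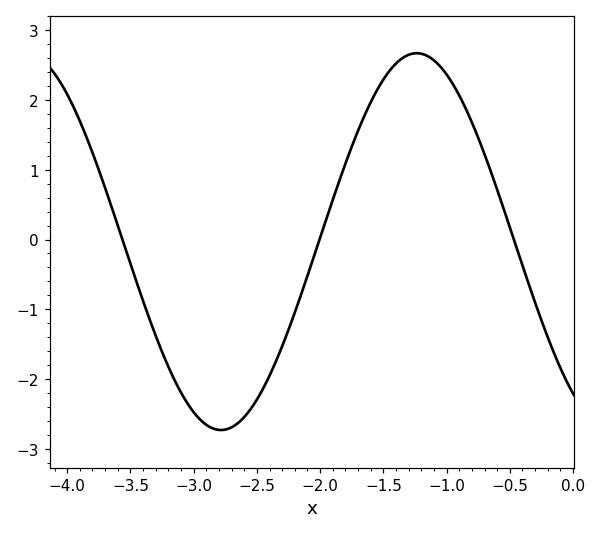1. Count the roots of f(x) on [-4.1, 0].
3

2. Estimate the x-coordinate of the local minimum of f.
-2.78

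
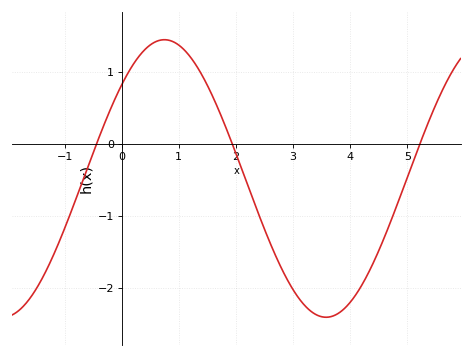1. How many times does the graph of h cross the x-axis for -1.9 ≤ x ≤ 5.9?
3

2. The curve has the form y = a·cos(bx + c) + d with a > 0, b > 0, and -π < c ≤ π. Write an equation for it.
y = 1.93cos(1.1x - 0.83) - 0.48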